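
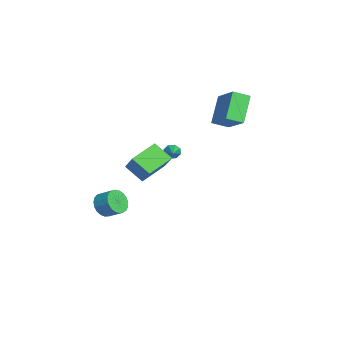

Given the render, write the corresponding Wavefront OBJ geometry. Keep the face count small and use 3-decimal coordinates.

v -1.331 1.65 2.067
v -2.519 2.193 3.502
v -1.395 2.621 1.647
v -2.582 3.164 3.082
v 0.222 2.216 3.138
v -0.965 2.759 4.573
v 0.159 3.187 2.718
v -1.029 3.73 4.153
v -0.76 -4.304 -3.658
v -0.173 -4.318 -4.231
v 0.367 -3.61 -3.694
v -0.22 -3.596 -3.122
v -0.38 -4.073 -4.347
v 0.161 -3.365 -3.81
v -0.652 -3.867 -4.344
v -0.111 -3.159 -3.807
v -0.943 -3.738 -4.222
v -0.402 -3.029 -3.686
v -1.202 -3.706 -4.003
v -0.662 -2.997 -3.467
v -1.385 -3.777 -3.724
v -0.845 -3.069 -3.188
v -1.46 -3.94 -3.434
v -0.919 -3.232 -2.898
v -1.414 -4.166 -3.183
v -0.873 -3.457 -2.646
v -1.255 -4.415 -3.014
v -0.714 -3.707 -2.477
v -1.01 -4.646 -2.956
v -0.47 -3.937 -2.419
v -0.722 -4.817 -3.02
v -0.182 -4.109 -2.483
v -0.441 -4.9 -3.194
v 0.099 -4.191 -2.657
v -0.215 -4.879 -3.448
v 0.326 -4.171 -2.912
v -0.083 -4.76 -3.739
v 0.457 -4.051 -3.202
v -0.069 -4.561 -4.016
v 0.472 -3.853 -3.479
v 3.179 -3.48 1.4
v 4.281 -3.219 2.544
v 2.282 -2.22 1.976
v 3.385 -1.959 3.12
v 3.815 -2.661 0.6
v 4.918 -2.4 1.744
v 2.919 -1.401 1.176
v 4.021 -1.14 2.32
v -1.992 -0.412 -0.387
v -1.801 -0.205 -0.8
v -0.668 -0.528 0.167
v -1.89 0.055 -0.533
v -2.039 0.041 -0.181
v -2.16 -0.238 0.051
v -2.183 -0.62 0.026
v -2.094 -0.879 -0.241
v -1.946 -0.865 -0.593
v -1.824 -0.586 -0.825
f 2 4 1
f 5 2 1
f 1 4 3
f 3 5 1
f 2 8 4
f 6 2 5
f 6 8 2
f 4 8 3
f 7 5 3
f 3 8 7
f 7 6 5
f 8 6 7
f 10 9 13
f 10 13 11
f 11 13 14
f 11 14 12
f 13 9 15
f 13 15 14
f 14 15 16
f 14 16 12
f 15 9 17
f 15 17 16
f 16 17 18
f 16 18 12
f 17 9 19
f 17 19 18
f 18 19 20
f 18 20 12
f 19 9 21
f 19 21 20
f 20 21 22
f 20 22 12
f 21 9 23
f 21 23 22
f 22 23 24
f 22 24 12
f 23 9 25
f 23 25 24
f 24 25 26
f 24 26 12
f 25 9 27
f 25 27 26
f 26 27 28
f 26 28 12
f 27 9 29
f 27 29 28
f 28 29 30
f 28 30 12
f 29 9 31
f 29 31 30
f 30 31 32
f 30 32 12
f 31 9 33
f 31 33 32
f 32 33 34
f 32 34 12
f 33 9 35
f 33 35 34
f 34 35 36
f 34 36 12
f 35 9 37
f 35 37 36
f 36 37 38
f 36 38 12
f 37 9 39
f 37 39 38
f 38 39 40
f 38 40 12
f 39 9 10
f 39 10 40
f 40 10 11
f 40 11 12
f 42 44 41
f 45 42 41
f 41 44 43
f 43 45 41
f 42 48 44
f 46 42 45
f 46 48 42
f 44 48 43
f 47 45 43
f 43 48 47
f 47 46 45
f 48 46 47
f 50 49 52
f 50 52 51
f 52 49 53
f 52 53 51
f 53 49 54
f 53 54 51
f 54 49 55
f 54 55 51
f 55 49 56
f 55 56 51
f 56 49 57
f 56 57 51
f 57 49 58
f 57 58 51
f 58 49 50
f 58 50 51



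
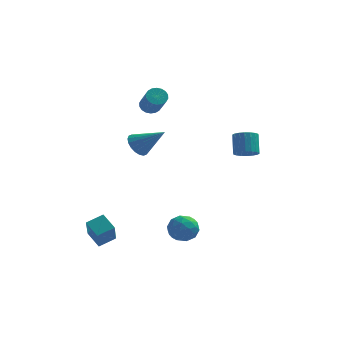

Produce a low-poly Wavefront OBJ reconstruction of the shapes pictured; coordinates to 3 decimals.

v -2.017 1.299 1.069
v -1.523 1.202 0.421
v -0.503 0.981 2.271
v -1.501 1.561 0.488
v -1.581 1.867 0.669
v -1.747 2.061 0.93
v -1.967 2.104 1.218
v -2.197 1.987 1.477
v -2.391 1.735 1.654
v -2.511 1.396 1.716
v -2.534 1.037 1.649
v -2.454 0.731 1.468
v -2.287 0.537 1.207
v -2.067 0.494 0.919
v -1.838 0.611 0.661
v -1.643 0.863 0.483
v 1.04 -2.772 -2.924
v 1.487 -3.066 -2.196
v 0.433 -4.094 -3.084
v 0.88 -4.388 -2.356
v 0.214 -3.784 -2.264
v 0.589 -2.967 -2.165
v 1.331 -4.193 -3.115
v 1.706 -3.376 -3.016
v 1.667 -3.944 -2.314
v 0.977 -3.691 -1.787
v 0.943 -3.469 -3.493
v 0.253 -3.216 -2.966
v 1.317 -2.803 -2.546
v 0.603 -4.357 -2.734
v 0.212 -4.002 -2.68
v 0.475 -4.174 -2.252
v 0.789 -2.745 -2.528
v 1.052 -2.917 -2.099
v 0.303 -3.339 -2.139
v 0.868 -4.243 -3.181
v 1.131 -4.415 -2.752
v 1.445 -2.986 -3.028
v 1.708 -3.158 -2.6
v 1.617 -3.821 -3.141
v 1.686 -3.492 -2.187
v 1.329 -4.269 -2.281
v 1.594 -4.155 -2.728
v 1.814 -3.675 -2.669
v 1.28 -3.343 -1.878
v 0.923 -4.12 -1.972
v 0.531 -3.765 -1.918
v 0.752 -3.285 -1.859
v 1.386 -3.86 -1.947
v 0.997 -3.04 -3.308
v 0.64 -3.817 -3.402
v 1.168 -3.875 -3.421
v 1.389 -3.395 -3.362
v 0.591 -2.891 -2.999
v 0.234 -3.668 -3.093
v 0.106 -3.485 -2.611
v 0.326 -3.005 -2.552
v 0.534 -3.3 -3.333
v -1.63 3.867 3.017
v -1.119 3.737 2.672
v -0.6 2.564 3.877
v -1.11 2.693 4.223
v -1.031 3.946 2.837
v -0.512 2.773 4.042
v -1.062 4.139 3.038
v -0.543 2.966 4.243
v -1.205 4.278 3.235
v -0.686 3.105 4.44
v -1.432 4.335 3.389
v -0.913 3.162 4.594
v -1.699 4.3 3.469
v -1.179 3.127 4.674
v -1.951 4.179 3.46
v -1.432 3.006 4.665
v -2.14 3.996 3.363
v -1.621 2.823 4.568
v -2.228 3.787 3.198
v -1.709 2.614 4.403
v -2.197 3.594 2.997
v -1.678 2.421 4.202
v -2.054 3.455 2.8
v -1.535 2.282 4.005
v -1.827 3.398 2.646
v -1.308 2.225 3.851
v -1.561 3.433 2.566
v -1.041 2.26 3.771
v -1.308 3.554 2.575
v -0.789 2.381 3.78
v 3.944 0.315 1.172
v 4.636 0.466 1.126
v 4.528 1.276 2.162
v 3.836 1.125 2.208
v 4.504 0.685 0.94
v 4.396 1.495 1.977
v 4.261 0.831 0.801
v 4.153 1.641 1.838
v 3.955 0.875 0.735
v 3.847 1.685 1.772
v 3.647 0.808 0.756
v 3.539 1.618 1.792
v 3.397 0.643 0.859
v 3.29 1.453 1.895
v 3.257 0.413 1.024
v 3.149 1.223 2.06
v 3.252 0.164 1.218
v 3.144 0.974 2.254
v 3.384 -0.055 1.403
v 3.276 0.755 2.44
v 3.627 -0.201 1.542
v 3.519 0.609 2.579
v 3.933 -0.245 1.608
v 3.825 0.565 2.645
v 4.241 -0.178 1.588
v 4.133 0.632 2.624
v 4.49 -0.013 1.485
v 4.383 0.797 2.521
v 4.631 0.217 1.32
v 4.523 1.027 2.356
v -3.502 -3.492 -4.3
v -3.409 -4.584 -2.897
v -4.188 -2.816 -3.728
v -4.094 -3.908 -2.325
v -2.666 -2.952 -3.935
v -2.572 -4.044 -2.532
v -3.351 -2.276 -3.363
v -3.258 -3.368 -1.96
f 2 1 4
f 2 4 3
f 4 1 5
f 4 5 3
f 5 1 6
f 5 6 3
f 6 1 7
f 6 7 3
f 7 1 8
f 7 8 3
f 8 1 9
f 8 9 3
f 9 1 10
f 9 10 3
f 10 1 11
f 10 11 3
f 11 1 12
f 11 12 3
f 12 1 13
f 12 13 3
f 13 1 14
f 13 14 3
f 14 1 15
f 14 15 3
f 15 1 16
f 15 16 3
f 16 1 2
f 16 2 3
f 17 54 33
f 54 28 57
f 33 57 22
f 54 57 33
f 17 33 29
f 33 22 34
f 29 34 18
f 33 34 29
f 17 29 38
f 29 18 39
f 38 39 24
f 29 39 38
f 17 38 50
f 38 24 53
f 50 53 27
f 38 53 50
f 17 50 54
f 50 27 58
f 54 58 28
f 50 58 54
f 18 34 45
f 34 22 48
f 45 48 26
f 34 48 45
f 22 57 35
f 57 28 56
f 35 56 21
f 57 56 35
f 28 58 55
f 58 27 51
f 55 51 19
f 58 51 55
f 27 53 52
f 53 24 40
f 52 40 23
f 53 40 52
f 24 39 44
f 39 18 41
f 44 41 25
f 39 41 44
f 20 46 32
f 46 26 47
f 32 47 21
f 46 47 32
f 20 32 30
f 32 21 31
f 30 31 19
f 32 31 30
f 20 30 37
f 30 19 36
f 37 36 23
f 30 36 37
f 20 37 42
f 37 23 43
f 42 43 25
f 37 43 42
f 20 42 46
f 42 25 49
f 46 49 26
f 42 49 46
f 21 47 35
f 47 26 48
f 35 48 22
f 47 48 35
f 19 31 55
f 31 21 56
f 55 56 28
f 31 56 55
f 23 36 52
f 36 19 51
f 52 51 27
f 36 51 52
f 25 43 44
f 43 23 40
f 44 40 24
f 43 40 44
f 26 49 45
f 49 25 41
f 45 41 18
f 49 41 45
f 60 59 63
f 60 63 61
f 61 63 64
f 61 64 62
f 63 59 65
f 63 65 64
f 64 65 66
f 64 66 62
f 65 59 67
f 65 67 66
f 66 67 68
f 66 68 62
f 67 59 69
f 67 69 68
f 68 69 70
f 68 70 62
f 69 59 71
f 69 71 70
f 70 71 72
f 70 72 62
f 71 59 73
f 71 73 72
f 72 73 74
f 72 74 62
f 73 59 75
f 73 75 74
f 74 75 76
f 74 76 62
f 75 59 77
f 75 77 76
f 76 77 78
f 76 78 62
f 77 59 79
f 77 79 78
f 78 79 80
f 78 80 62
f 79 59 81
f 79 81 80
f 80 81 82
f 80 82 62
f 81 59 83
f 81 83 82
f 82 83 84
f 82 84 62
f 83 59 85
f 83 85 84
f 84 85 86
f 84 86 62
f 85 59 87
f 85 87 86
f 86 87 88
f 86 88 62
f 87 59 60
f 87 60 88
f 88 60 61
f 88 61 62
f 90 89 93
f 90 93 91
f 91 93 94
f 91 94 92
f 93 89 95
f 93 95 94
f 94 95 96
f 94 96 92
f 95 89 97
f 95 97 96
f 96 97 98
f 96 98 92
f 97 89 99
f 97 99 98
f 98 99 100
f 98 100 92
f 99 89 101
f 99 101 100
f 100 101 102
f 100 102 92
f 101 89 103
f 101 103 102
f 102 103 104
f 102 104 92
f 103 89 105
f 103 105 104
f 104 105 106
f 104 106 92
f 105 89 107
f 105 107 106
f 106 107 108
f 106 108 92
f 107 89 109
f 107 109 108
f 108 109 110
f 108 110 92
f 109 89 111
f 109 111 110
f 110 111 112
f 110 112 92
f 111 89 113
f 111 113 112
f 112 113 114
f 112 114 92
f 113 89 115
f 113 115 114
f 114 115 116
f 114 116 92
f 115 89 117
f 115 117 116
f 116 117 118
f 116 118 92
f 117 89 90
f 117 90 118
f 118 90 91
f 118 91 92
f 120 122 119
f 123 120 119
f 119 122 121
f 121 123 119
f 120 126 122
f 124 120 123
f 124 126 120
f 122 126 121
f 125 123 121
f 121 126 125
f 125 124 123
f 126 124 125



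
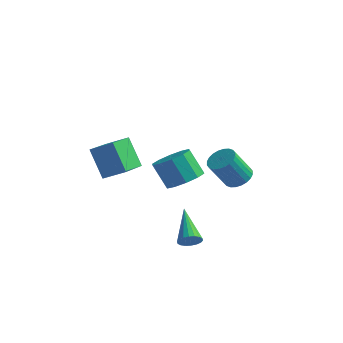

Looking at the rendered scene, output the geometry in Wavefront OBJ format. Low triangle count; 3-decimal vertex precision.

v -0.281 1.251 -1.57
v 0.588 1.613 -1.021
v -0.329 1.811 0.299
v -1.199 1.449 -0.25
v 0.287 2.143 -1.309
v -0.63 2.341 0.012
v -0.23 2.332 -1.697
v -1.147 2.53 -0.376
v -0.767 2.108 -2.036
v -1.684 2.307 -0.715
v -1.119 1.557 -2.198
v -2.036 1.755 -0.877
v -1.151 0.889 -2.119
v -2.068 1.087 -0.799
v -0.85 0.359 -1.832
v -1.767 0.557 -0.511
v -0.333 0.17 -1.444
v -1.25 0.368 -0.123
v 0.204 0.393 -1.105
v -0.713 0.592 0.216
v 0.556 0.945 -0.943
v -0.361 1.143 0.378
v 2.571 -3.927 -1.928
v 2.872 -4.064 -1.404
v 1.489 -2.413 -0.912
v 3.033 -3.871 -1.519
v 3.103 -3.69 -1.715
v 3.067 -3.556 -1.953
v 2.933 -3.495 -2.186
v 2.727 -3.52 -2.369
v 2.49 -3.625 -2.464
v 2.27 -3.79 -2.452
v 2.109 -3.983 -2.337
v 2.039 -4.164 -2.141
v 2.075 -4.298 -1.903
v 2.209 -4.359 -1.67
v 2.415 -4.334 -1.487
v 2.651 -4.229 -1.393
v -2.828 -2.238 2.325
v -2.604 -4.217 3.107
v -1.763 -1.89 2.901
v -1.539 -3.869 3.683
v -1.881 -2.711 0.857
v -1.657 -4.69 1.639
v -0.816 -2.363 1.433
v -0.592 -4.342 2.215
v 1.96 2.731 -1.531
v 2.331 3.328 -1.108
v 1.672 2.645 0.434
v 1.3 2.049 0.011
v 2.047 3.462 -1.169
v 1.388 2.779 0.372
v 1.75 3.486 -1.286
v 1.091 2.803 0.255
v 1.485 3.394 -1.44
v 0.826 2.711 0.101
v 1.292 3.202 -1.608
v 0.633 2.519 -0.067
v 1.201 2.938 -1.764
v 0.542 2.255 -0.223
v 1.225 2.642 -1.884
v 0.566 1.959 -0.343
v 1.361 2.36 -1.951
v 0.702 1.678 -0.41
v 1.588 2.135 -1.954
v 0.929 1.452 -0.412
v 1.872 2.001 -1.892
v 1.213 1.318 -0.351
v 2.169 1.977 -1.775
v 1.51 1.294 -0.234
v 2.434 2.069 -1.621
v 1.775 1.386 -0.08
v 2.627 2.261 -1.453
v 1.968 1.578 0.088
v 2.718 2.525 -1.297
v 2.059 1.842 0.244
v 2.694 2.821 -1.177
v 2.035 2.138 0.364
v 2.558 3.102 -1.11
v 1.899 2.42 0.431
f 2 1 5
f 2 5 3
f 3 5 6
f 3 6 4
f 5 1 7
f 5 7 6
f 6 7 8
f 6 8 4
f 7 1 9
f 7 9 8
f 8 9 10
f 8 10 4
f 9 1 11
f 9 11 10
f 10 11 12
f 10 12 4
f 11 1 13
f 11 13 12
f 12 13 14
f 12 14 4
f 13 1 15
f 13 15 14
f 14 15 16
f 14 16 4
f 15 1 17
f 15 17 16
f 16 17 18
f 16 18 4
f 17 1 19
f 17 19 18
f 18 19 20
f 18 20 4
f 19 1 21
f 19 21 20
f 20 21 22
f 20 22 4
f 21 1 2
f 21 2 22
f 22 2 3
f 22 3 4
f 24 23 26
f 24 26 25
f 26 23 27
f 26 27 25
f 27 23 28
f 27 28 25
f 28 23 29
f 28 29 25
f 29 23 30
f 29 30 25
f 30 23 31
f 30 31 25
f 31 23 32
f 31 32 25
f 32 23 33
f 32 33 25
f 33 23 34
f 33 34 25
f 34 23 35
f 34 35 25
f 35 23 36
f 35 36 25
f 36 23 37
f 36 37 25
f 37 23 38
f 37 38 25
f 38 23 24
f 38 24 25
f 40 42 39
f 43 40 39
f 39 42 41
f 41 43 39
f 40 46 42
f 44 40 43
f 44 46 40
f 42 46 41
f 45 43 41
f 41 46 45
f 45 44 43
f 46 44 45
f 48 47 51
f 48 51 49
f 49 51 52
f 49 52 50
f 51 47 53
f 51 53 52
f 52 53 54
f 52 54 50
f 53 47 55
f 53 55 54
f 54 55 56
f 54 56 50
f 55 47 57
f 55 57 56
f 56 57 58
f 56 58 50
f 57 47 59
f 57 59 58
f 58 59 60
f 58 60 50
f 59 47 61
f 59 61 60
f 60 61 62
f 60 62 50
f 61 47 63
f 61 63 62
f 62 63 64
f 62 64 50
f 63 47 65
f 63 65 64
f 64 65 66
f 64 66 50
f 65 47 67
f 65 67 66
f 66 67 68
f 66 68 50
f 67 47 69
f 67 69 68
f 68 69 70
f 68 70 50
f 69 47 71
f 69 71 70
f 70 71 72
f 70 72 50
f 71 47 73
f 71 73 72
f 72 73 74
f 72 74 50
f 73 47 75
f 73 75 74
f 74 75 76
f 74 76 50
f 75 47 77
f 75 77 76
f 76 77 78
f 76 78 50
f 77 47 79
f 77 79 78
f 78 79 80
f 78 80 50
f 79 47 48
f 79 48 80
f 80 48 49
f 80 49 50



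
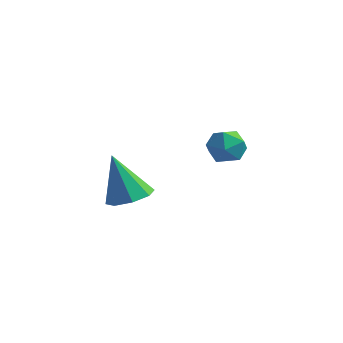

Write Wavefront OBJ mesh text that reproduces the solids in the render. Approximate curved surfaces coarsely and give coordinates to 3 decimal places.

v -3.494 -2.718 -1.479
v -2.988 -3.39 -1.223
v -4.266 -2.622 0.299
v -2.692 -2.793 -1.127
v -2.866 -2.152 -1.236
v -3.408 -1.842 -1.488
v -4.001 -2.045 -1.735
v -4.297 -2.642 -1.831
v -4.123 -3.284 -1.721
v -3.581 -3.593 -1.469
v 0.017 -3.299 2.915
v 0.338 -2.899 2.358
v 0.902 -4.141 2.822
v 1.223 -3.741 2.265
v 1.227 -3.474 2.974
v 0.68 -2.954 3.031
v 0.56 -4.086 2.149
v 0.013 -3.566 2.206
v 0.674 -3.386 1.885
v 1.087 -3.008 2.395
v 0.153 -4.032 2.785
v 0.566 -3.654 3.295
f 2 1 4
f 2 4 3
f 4 1 5
f 4 5 3
f 5 1 6
f 5 6 3
f 6 1 7
f 6 7 3
f 7 1 8
f 7 8 3
f 8 1 9
f 8 9 3
f 9 1 10
f 9 10 3
f 10 1 2
f 10 2 3
f 11 22 16
f 11 16 12
f 11 12 18
f 11 18 21
f 11 21 22
f 12 16 20
f 16 22 15
f 22 21 13
f 21 18 17
f 18 12 19
f 14 20 15
f 14 15 13
f 14 13 17
f 14 17 19
f 14 19 20
f 15 20 16
f 13 15 22
f 17 13 21
f 19 17 18
f 20 19 12



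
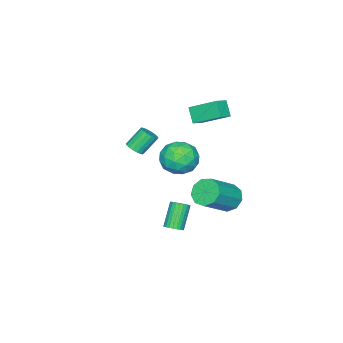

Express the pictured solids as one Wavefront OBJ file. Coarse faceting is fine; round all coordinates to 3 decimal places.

v 2.431 0.699 -3.736
v 2.876 0.737 -3.415
v 1.933 0.498 -2.082
v 1.489 0.461 -2.404
v 2.813 0.941 -3.423
v 1.87 0.703 -2.09
v 2.692 1.109 -3.479
v 1.749 0.871 -2.146
v 2.531 1.215 -3.574
v 1.588 0.977 -2.241
v 2.355 1.242 -3.694
v 1.412 1.004 -2.361
v 2.19 1.186 -3.82
v 1.248 0.948 -2.487
v 2.063 1.057 -3.933
v 1.12 0.818 -2.601
v 1.991 0.872 -4.017
v 1.048 0.634 -2.684
v 1.987 0.662 -4.058
v 1.044 0.423 -2.725
v 2.05 0.457 -4.05
v 1.107 0.219 -2.717
v 2.171 0.289 -3.994
v 1.228 0.051 -2.661
v 2.332 0.183 -3.899
v 1.389 -0.055 -2.566
v 2.508 0.156 -3.779
v 1.565 -0.082 -2.446
v 2.672 0.212 -3.653
v 1.73 -0.026 -2.32
v 2.8 0.342 -3.539
v 1.857 0.103 -2.207
v 2.872 0.526 -3.456
v 1.929 0.288 -2.123
v 1.602 3.604 -0.562
v 2.143 3.91 -1.199
v 3.818 3.623 0.084
v 3.278 3.316 0.722
v 1.953 4.37 -0.848
v 3.628 4.083 0.435
v 1.599 4.471 -0.363
v 3.275 4.184 0.92
v 1.246 4.166 0.029
v 2.922 3.879 1.312
v 1.061 3.598 0.145
v 2.736 3.311 1.428
v 1.128 3.033 -0.07
v 2.804 2.745 1.213
v 1.417 2.734 -0.515
v 3.093 2.447 0.768
v 1.793 2.843 -0.982
v 3.469 2.555 0.302
v 2.08 3.307 -1.252
v 3.755 3.02 0.031
v -1.582 -0.577 3.232
v -1.867 1.033 4.18
v -1.191 -0.016 2.396
v -1.477 1.594 3.344
v -0.763 -0.634 3.576
v -1.049 0.976 4.524
v -0.373 -0.073 2.74
v -0.658 1.537 3.688
v -0.202 -3.846 -0.645
v 0.183 -4.097 -0.259
v -0.573 -3.646 0.79
v -0.958 -3.394 0.405
v 0.284 -3.851 -0.292
v -0.473 -3.4 0.757
v 0.288 -3.605 -0.395
v -0.469 -3.154 0.654
v 0.195 -3.406 -0.547
v -0.561 -2.955 0.502
v 0.024 -3.295 -0.719
v -0.733 -2.843 0.33
v -0.192 -3.292 -0.876
v -0.949 -2.841 0.174
v -0.41 -3.399 -0.987
v -1.167 -2.948 0.062
v -0.587 -3.594 -1.03
v -1.343 -3.143 0.019
v -0.687 -3.84 -0.997
v -1.444 -3.389 0.052
v -0.691 -4.086 -0.894
v -1.448 -3.635 0.155
v -0.599 -4.285 -0.742
v -1.355 -3.834 0.307
v -0.427 -4.397 -0.57
v -1.184 -3.945 0.479
v -0.211 -4.399 -0.414
v -0.968 -3.948 0.636
v 0.007 -4.292 -0.302
v -0.75 -3.841 0.747
v 3.487 2.753 3.158
v 4.076 1.904 3.576
v 2.724 1.636 1.964
v 3.313 0.787 2.382
v 2.501 1.252 2.987
v 2.972 1.942 3.724
v 3.828 1.598 1.816
v 4.299 2.288 2.553
v 4.287 1.19 2.746
v 3.467 0.976 3.47
v 3.333 2.564 2.07
v 2.513 2.35 2.794
v 3.848 2.426 3.472
v 2.952 1.114 2.068
v 2.474 1.387 2.424
v 2.821 0.888 2.669
v 3.199 2.449 3.559
v 3.546 1.95 3.804
v 2.62 1.567 3.458
v 3.254 1.59 1.736
v 3.601 1.091 1.981
v 3.979 2.652 2.871
v 4.326 2.153 3.116
v 4.18 1.973 2.082
v 4.319 1.508 3.229
v 3.87 0.852 2.528
v 4.173 1.328 2.195
v 4.45 1.733 2.629
v 3.836 1.382 3.655
v 3.388 0.726 2.953
v 2.911 0.999 3.309
v 3.188 1.405 3.742
v 3.96 0.963 3.167
v 3.412 2.814 2.587
v 2.964 2.158 1.885
v 3.612 2.135 1.798
v 3.889 2.541 2.231
v 2.93 2.688 3.012
v 2.481 2.032 2.311
v 2.35 1.807 2.911
v 2.627 2.212 3.345
v 2.84 2.577 2.373
f 2 1 5
f 2 5 3
f 3 5 6
f 3 6 4
f 5 1 7
f 5 7 6
f 6 7 8
f 6 8 4
f 7 1 9
f 7 9 8
f 8 9 10
f 8 10 4
f 9 1 11
f 9 11 10
f 10 11 12
f 10 12 4
f 11 1 13
f 11 13 12
f 12 13 14
f 12 14 4
f 13 1 15
f 13 15 14
f 14 15 16
f 14 16 4
f 15 1 17
f 15 17 16
f 16 17 18
f 16 18 4
f 17 1 19
f 17 19 18
f 18 19 20
f 18 20 4
f 19 1 21
f 19 21 20
f 20 21 22
f 20 22 4
f 21 1 23
f 21 23 22
f 22 23 24
f 22 24 4
f 23 1 25
f 23 25 24
f 24 25 26
f 24 26 4
f 25 1 27
f 25 27 26
f 26 27 28
f 26 28 4
f 27 1 29
f 27 29 28
f 28 29 30
f 28 30 4
f 29 1 31
f 29 31 30
f 30 31 32
f 30 32 4
f 31 1 33
f 31 33 32
f 32 33 34
f 32 34 4
f 33 1 2
f 33 2 34
f 34 2 3
f 34 3 4
f 36 35 39
f 36 39 37
f 37 39 40
f 37 40 38
f 39 35 41
f 39 41 40
f 40 41 42
f 40 42 38
f 41 35 43
f 41 43 42
f 42 43 44
f 42 44 38
f 43 35 45
f 43 45 44
f 44 45 46
f 44 46 38
f 45 35 47
f 45 47 46
f 46 47 48
f 46 48 38
f 47 35 49
f 47 49 48
f 48 49 50
f 48 50 38
f 49 35 51
f 49 51 50
f 50 51 52
f 50 52 38
f 51 35 53
f 51 53 52
f 52 53 54
f 52 54 38
f 53 35 36
f 53 36 54
f 54 36 37
f 54 37 38
f 56 58 55
f 59 56 55
f 55 58 57
f 57 59 55
f 56 62 58
f 60 56 59
f 60 62 56
f 58 62 57
f 61 59 57
f 57 62 61
f 61 60 59
f 62 60 61
f 64 63 67
f 64 67 65
f 65 67 68
f 65 68 66
f 67 63 69
f 67 69 68
f 68 69 70
f 68 70 66
f 69 63 71
f 69 71 70
f 70 71 72
f 70 72 66
f 71 63 73
f 71 73 72
f 72 73 74
f 72 74 66
f 73 63 75
f 73 75 74
f 74 75 76
f 74 76 66
f 75 63 77
f 75 77 76
f 76 77 78
f 76 78 66
f 77 63 79
f 77 79 78
f 78 79 80
f 78 80 66
f 79 63 81
f 79 81 80
f 80 81 82
f 80 82 66
f 81 63 83
f 81 83 82
f 82 83 84
f 82 84 66
f 83 63 85
f 83 85 84
f 84 85 86
f 84 86 66
f 85 63 87
f 85 87 86
f 86 87 88
f 86 88 66
f 87 63 89
f 87 89 88
f 88 89 90
f 88 90 66
f 89 63 91
f 89 91 90
f 90 91 92
f 90 92 66
f 91 63 64
f 91 64 92
f 92 64 65
f 92 65 66
f 93 130 109
f 130 104 133
f 109 133 98
f 130 133 109
f 93 109 105
f 109 98 110
f 105 110 94
f 109 110 105
f 93 105 114
f 105 94 115
f 114 115 100
f 105 115 114
f 93 114 126
f 114 100 129
f 126 129 103
f 114 129 126
f 93 126 130
f 126 103 134
f 130 134 104
f 126 134 130
f 94 110 121
f 110 98 124
f 121 124 102
f 110 124 121
f 98 133 111
f 133 104 132
f 111 132 97
f 133 132 111
f 104 134 131
f 134 103 127
f 131 127 95
f 134 127 131
f 103 129 128
f 129 100 116
f 128 116 99
f 129 116 128
f 100 115 120
f 115 94 117
f 120 117 101
f 115 117 120
f 96 122 108
f 122 102 123
f 108 123 97
f 122 123 108
f 96 108 106
f 108 97 107
f 106 107 95
f 108 107 106
f 96 106 113
f 106 95 112
f 113 112 99
f 106 112 113
f 96 113 118
f 113 99 119
f 118 119 101
f 113 119 118
f 96 118 122
f 118 101 125
f 122 125 102
f 118 125 122
f 97 123 111
f 123 102 124
f 111 124 98
f 123 124 111
f 95 107 131
f 107 97 132
f 131 132 104
f 107 132 131
f 99 112 128
f 112 95 127
f 128 127 103
f 112 127 128
f 101 119 120
f 119 99 116
f 120 116 100
f 119 116 120
f 102 125 121
f 125 101 117
f 121 117 94
f 125 117 121



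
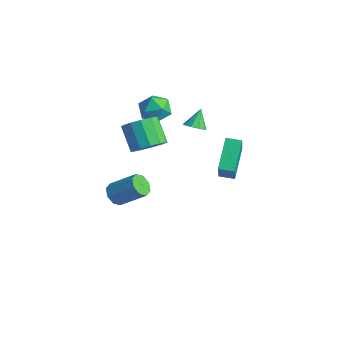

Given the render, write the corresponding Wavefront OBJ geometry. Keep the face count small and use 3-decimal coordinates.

v -3.194 -1.073 -3.233
v -2.682 -1.557 -3.379
v -1.554 -0.692 -2.292
v -2.066 -0.207 -2.147
v -2.674 -1.131 -3.728
v -1.545 -0.265 -2.641
v -2.971 -0.67 -3.787
v -1.842 0.196 -2.7
v -3.398 -0.445 -3.521
v -2.269 0.42 -2.435
v -3.706 -0.588 -3.088
v -2.578 0.277 -2.001
v -3.715 -1.015 -2.739
v -2.586 -0.149 -1.652
v -3.418 -1.476 -2.68
v -2.289 -0.61 -1.593
v -2.991 -1.7 -2.945
v -1.862 -0.835 -1.859
v -0.429 -0.87 2.173
v 0.143 -0.226 2.598
v -0.959 -0.007 3.751
v -1.531 -0.65 3.327
v -0.166 0.05 2.25
v -1.268 0.27 3.403
v -0.558 0.035 1.878
v -1.66 0.254 3.031
v -0.909 -0.268 1.6
v -2.011 -0.049 2.753
v -1.108 -0.762 1.504
v -2.21 -0.543 2.657
v -1.092 -1.29 1.62
v -2.194 -1.07 2.773
v -0.864 -1.684 1.912
v -1.966 -1.465 3.065
v -0.499 -1.82 2.287
v -1.601 -1.601 3.44
v -0.111 -1.654 2.626
v -1.213 -1.435 3.779
v 0.175 -1.239 2.821
v -0.927 -1.02 3.974
v 0.27 -0.707 2.811
v -0.832 -0.488 3.964
v -3.212 2.359 2.709
v -2.745 2.234 1.883
v -4.095 1.126 2.397
v -3.628 1.001 1.571
v -3.181 0.842 2.402
v -2.636 1.604 2.595
v -4.204 1.756 1.685
v -3.659 2.518 1.878
v -3.358 1.861 1.25
v -2.726 1.296 1.694
v -4.114 2.064 2.586
v -3.482 1.499 3.03
v 1.791 2.202 2.201
v 2.651 1.473 3.667
v 2.386 2.746 2.122
v 3.246 2.016 3.589
v 2.734 1.004 1.051
v 3.594 0.274 2.518
v 3.329 1.547 0.973
v 4.189 0.818 2.439
v 0.636 1.122 3.4
v 0.888 0.709 3.772
v 0.324 1.758 4.32
v 1.17 0.998 3.667
v 1.202 1.346 3.438
v 0.969 1.588 3.191
v 0.58 1.613 3.042
v 0.217 1.408 3.061
v 0.05 1.069 3.239
v 0.157 0.755 3.492
v 0.488 0.613 3.702
f 2 1 5
f 2 5 3
f 3 5 6
f 3 6 4
f 5 1 7
f 5 7 6
f 6 7 8
f 6 8 4
f 7 1 9
f 7 9 8
f 8 9 10
f 8 10 4
f 9 1 11
f 9 11 10
f 10 11 12
f 10 12 4
f 11 1 13
f 11 13 12
f 12 13 14
f 12 14 4
f 13 1 15
f 13 15 14
f 14 15 16
f 14 16 4
f 15 1 17
f 15 17 16
f 16 17 18
f 16 18 4
f 17 1 2
f 17 2 18
f 18 2 3
f 18 3 4
f 20 19 23
f 20 23 21
f 21 23 24
f 21 24 22
f 23 19 25
f 23 25 24
f 24 25 26
f 24 26 22
f 25 19 27
f 25 27 26
f 26 27 28
f 26 28 22
f 27 19 29
f 27 29 28
f 28 29 30
f 28 30 22
f 29 19 31
f 29 31 30
f 30 31 32
f 30 32 22
f 31 19 33
f 31 33 32
f 32 33 34
f 32 34 22
f 33 19 35
f 33 35 34
f 34 35 36
f 34 36 22
f 35 19 37
f 35 37 36
f 36 37 38
f 36 38 22
f 37 19 39
f 37 39 38
f 38 39 40
f 38 40 22
f 39 19 41
f 39 41 40
f 40 41 42
f 40 42 22
f 41 19 20
f 41 20 42
f 42 20 21
f 42 21 22
f 43 54 48
f 43 48 44
f 43 44 50
f 43 50 53
f 43 53 54
f 44 48 52
f 48 54 47
f 54 53 45
f 53 50 49
f 50 44 51
f 46 52 47
f 46 47 45
f 46 45 49
f 46 49 51
f 46 51 52
f 47 52 48
f 45 47 54
f 49 45 53
f 51 49 50
f 52 51 44
f 56 58 55
f 59 56 55
f 55 58 57
f 57 59 55
f 56 62 58
f 60 56 59
f 60 62 56
f 58 62 57
f 61 59 57
f 57 62 61
f 61 60 59
f 62 60 61
f 64 63 66
f 64 66 65
f 66 63 67
f 66 67 65
f 67 63 68
f 67 68 65
f 68 63 69
f 68 69 65
f 69 63 70
f 69 70 65
f 70 63 71
f 70 71 65
f 71 63 72
f 71 72 65
f 72 63 73
f 72 73 65
f 73 63 64
f 73 64 65



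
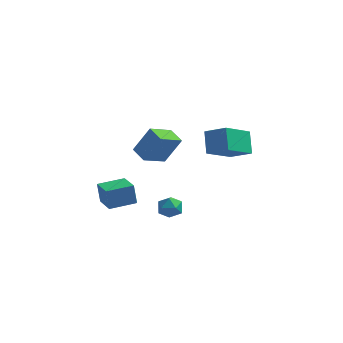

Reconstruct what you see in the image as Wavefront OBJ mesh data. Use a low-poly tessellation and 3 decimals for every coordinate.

v -3.743 2.115 -3.274
v -2.865 2.434 -1.677
v -4.522 2.854 -2.993
v -3.644 3.173 -1.396
v -2.856 3.327 -4.004
v -1.978 3.646 -2.407
v -3.635 4.066 -3.723
v -2.757 4.385 -2.126
v -4.027 -4.011 -3.146
v -4.232 -3.822 -1.979
v -4.83 -2.814 -3.481
v -5.035 -2.624 -2.314
v -2.785 -3.156 -3.066
v -2.99 -2.966 -1.899
v -3.588 -1.958 -3.401
v -3.793 -1.769 -2.234
v -1.579 -2.127 -3.842
v -0.84 -2.04 -3.785
v -1.5 -3.18 -3.255
v -0.761 -3.093 -3.198
v -1.22 -2.648 -2.813
v -1.269 -1.997 -3.176
v -1.071 -3.223 -3.864
v -1.12 -2.572 -4.227
v -0.526 -2.717 -3.799
v -0.618 -2.361 -3.149
v -1.722 -2.859 -3.891
v -1.814 -2.503 -3.241
v -0.324 2.296 -2.357
v 0.922 1.964 -1.694
v -0.646 3.272 -1.265
v 0.6 2.94 -0.601
v 0.68 3.86 -3.459
v 1.926 3.528 -2.795
v 0.358 4.836 -2.366
v 1.604 4.504 -1.703
f 2 4 1
f 5 2 1
f 1 4 3
f 3 5 1
f 2 8 4
f 6 2 5
f 6 8 2
f 4 8 3
f 7 5 3
f 3 8 7
f 7 6 5
f 8 6 7
f 10 12 9
f 13 10 9
f 9 12 11
f 11 13 9
f 10 16 12
f 14 10 13
f 14 16 10
f 12 16 11
f 15 13 11
f 11 16 15
f 15 14 13
f 16 14 15
f 17 28 22
f 17 22 18
f 17 18 24
f 17 24 27
f 17 27 28
f 18 22 26
f 22 28 21
f 28 27 19
f 27 24 23
f 24 18 25
f 20 26 21
f 20 21 19
f 20 19 23
f 20 23 25
f 20 25 26
f 21 26 22
f 19 21 28
f 23 19 27
f 25 23 24
f 26 25 18
f 30 32 29
f 33 30 29
f 29 32 31
f 31 33 29
f 30 36 32
f 34 30 33
f 34 36 30
f 32 36 31
f 35 33 31
f 31 36 35
f 35 34 33
f 36 34 35



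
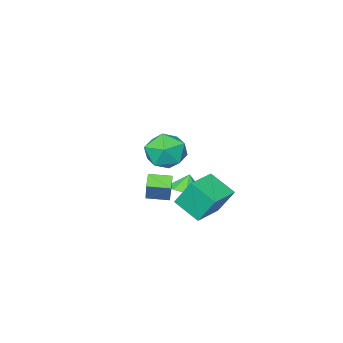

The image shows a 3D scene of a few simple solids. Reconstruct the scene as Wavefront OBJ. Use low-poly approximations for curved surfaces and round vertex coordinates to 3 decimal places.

v 3.632 4.517 3.515
v 4.599 3.793 3.349
v 2.661 3.027 4.371
v 3.628 2.303 4.205
v 3.685 3.223 5.003
v 4.285 4.144 4.475
v 2.975 2.676 3.245
v 3.575 3.597 2.717
v 4.193 2.655 3.183
v 4.632 2.993 4.269
v 2.628 3.827 3.451
v 3.067 4.165 4.537
v 0.439 -0.547 -2.654
v -0.056 -1.059 -2.137
v 1.094 0.422 -1.069
v 0.6 -0.09 -0.551
v 1.4 -1.37 -2.549
v 0.906 -1.882 -2.031
v 2.056 -0.401 -0.963
v 1.561 -0.913 -0.446
v -1.527 -1.803 -3.053
v -0.785 -2.385 -2.822
v -1.853 -1.837 -2.087
v -0.619 -1.666 -2.741
v -0.984 -1.028 -2.843
v -1.667 -0.844 -3.067
v -2.268 -1.222 -3.283
v -2.435 -1.941 -3.365
v -2.07 -2.579 -3.263
v -1.386 -2.763 -3.038
v -1.256 -0.638 -2.667
v -1.711 0.184 -1.05
v -1.682 0.843 -3.539
v -2.137 1.664 -1.922
v 0.557 -0.004 -2.478
v 0.102 0.817 -0.861
v 0.131 1.476 -3.35
v -0.324 2.298 -1.733
f 1 12 6
f 1 6 2
f 1 2 8
f 1 8 11
f 1 11 12
f 2 6 10
f 6 12 5
f 12 11 3
f 11 8 7
f 8 2 9
f 4 10 5
f 4 5 3
f 4 3 7
f 4 7 9
f 4 9 10
f 5 10 6
f 3 5 12
f 7 3 11
f 9 7 8
f 10 9 2
f 14 16 13
f 17 14 13
f 13 16 15
f 15 17 13
f 14 20 16
f 18 14 17
f 18 20 14
f 16 20 15
f 19 17 15
f 15 20 19
f 19 18 17
f 20 18 19
f 22 21 24
f 22 24 23
f 24 21 25
f 24 25 23
f 25 21 26
f 25 26 23
f 26 21 27
f 26 27 23
f 27 21 28
f 27 28 23
f 28 21 29
f 28 29 23
f 29 21 30
f 29 30 23
f 30 21 22
f 30 22 23
f 32 34 31
f 35 32 31
f 31 34 33
f 33 35 31
f 32 38 34
f 36 32 35
f 36 38 32
f 34 38 33
f 37 35 33
f 33 38 37
f 37 36 35
f 38 36 37



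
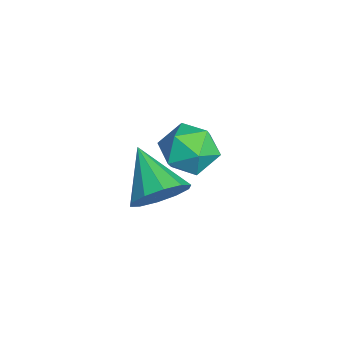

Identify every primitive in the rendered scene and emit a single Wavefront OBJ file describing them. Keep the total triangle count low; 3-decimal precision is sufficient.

v -2.194 1.284 -4.38
v -1.502 2.036 -4.875
v -0.958 1.024 -3.045
v -0.266 1.776 -3.54
v -1.233 2.126 -3.059
v -1.997 2.286 -3.884
v -0.463 0.774 -4.036
v -1.227 0.934 -4.861
v -0.432 1.721 -4.662
v -0.908 2.556 -4.059
v -1.552 0.504 -3.861
v -2.028 1.339 -3.258
v 2.529 0.354 -3.015
v 3.19 -0.175 -2.41
v 0.991 -0.274 -1.885
v 3.127 0.417 -2.167
v 2.836 0.984 -2.247
v 2.428 1.311 -2.621
v 2.059 1.272 -3.146
v 1.869 0.882 -3.62
v 1.931 0.291 -3.864
v 2.222 -0.277 -3.783
v 2.63 -0.603 -3.409
v 3 -0.564 -2.885
f 1 12 6
f 1 6 2
f 1 2 8
f 1 8 11
f 1 11 12
f 2 6 10
f 6 12 5
f 12 11 3
f 11 8 7
f 8 2 9
f 4 10 5
f 4 5 3
f 4 3 7
f 4 7 9
f 4 9 10
f 5 10 6
f 3 5 12
f 7 3 11
f 9 7 8
f 10 9 2
f 14 13 16
f 14 16 15
f 16 13 17
f 16 17 15
f 17 13 18
f 17 18 15
f 18 13 19
f 18 19 15
f 19 13 20
f 19 20 15
f 20 13 21
f 20 21 15
f 21 13 22
f 21 22 15
f 22 13 23
f 22 23 15
f 23 13 24
f 23 24 15
f 24 13 14
f 24 14 15



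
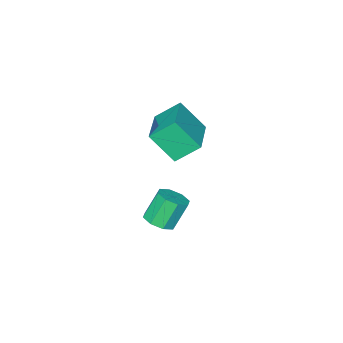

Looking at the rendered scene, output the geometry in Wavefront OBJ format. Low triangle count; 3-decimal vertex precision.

v -0.429 -2.163 2.311
v 0.039 -3.138 3.571
v 1.182 -0.903 2.687
v 1.651 -1.877 3.947
v 0.329 -2.883 1.473
v 0.798 -3.857 2.733
v 1.941 -1.622 1.849
v 2.409 -2.597 3.109
v 1.944 -2.52 -2.506
v 2.463 -2.921 -2.163
v 1.775 -2.741 -0.911
v 1.256 -2.34 -1.254
v 2.588 -2.369 -2.174
v 1.9 -2.188 -0.922
v 2.336 -1.905 -2.38
v 1.648 -1.725 -1.128
v 1.854 -1.802 -2.659
v 1.166 -1.621 -1.407
v 1.425 -2.119 -2.849
v 0.737 -1.939 -1.597
v 1.3 -2.672 -2.838
v 0.612 -2.491 -1.586
v 1.552 -3.135 -2.632
v 0.864 -2.955 -1.38
v 2.034 -3.239 -2.353
v 1.346 -3.058 -1.101
f 2 4 1
f 5 2 1
f 1 4 3
f 3 5 1
f 2 8 4
f 6 2 5
f 6 8 2
f 4 8 3
f 7 5 3
f 3 8 7
f 7 6 5
f 8 6 7
f 10 9 13
f 10 13 11
f 11 13 14
f 11 14 12
f 13 9 15
f 13 15 14
f 14 15 16
f 14 16 12
f 15 9 17
f 15 17 16
f 16 17 18
f 16 18 12
f 17 9 19
f 17 19 18
f 18 19 20
f 18 20 12
f 19 9 21
f 19 21 20
f 20 21 22
f 20 22 12
f 21 9 23
f 21 23 22
f 22 23 24
f 22 24 12
f 23 9 25
f 23 25 24
f 24 25 26
f 24 26 12
f 25 9 10
f 25 10 26
f 26 10 11
f 26 11 12



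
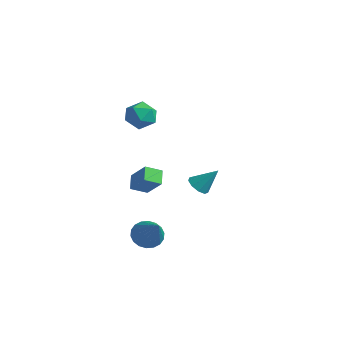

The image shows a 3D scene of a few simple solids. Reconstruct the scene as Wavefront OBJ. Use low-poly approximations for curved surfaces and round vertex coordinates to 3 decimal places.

v 1.151 -2.396 -2.881
v 1.68 -2.489 -3.446
v 2.549 -2.964 -1.479
v 1.723 -2.157 -3.354
v 1.652 -1.872 -3.169
v 1.483 -1.691 -2.926
v 1.247 -1.65 -2.674
v 0.993 -1.756 -2.464
v 0.769 -1.989 -2.335
v 0.622 -2.303 -2.315
v 0.579 -2.635 -2.407
v 0.649 -2.919 -2.593
v 0.819 -3.1 -2.836
v 1.055 -3.142 -3.088
v 1.309 -3.035 -3.298
v 1.532 -2.802 -3.426
v -0.661 2.334 -2.247
v -0.111 2.243 -2.541
v 0.001 2.986 -1.213
v -0.285 2.617 -2.666
v -0.635 2.859 -2.595
v -0.997 2.855 -2.361
v -1.201 2.607 -2.073
v -1.153 2.232 -1.868
v -0.875 1.904 -1.839
v -0.496 1.778 -2.002
v -0.195 1.912 -2.279
v -0.902 -0.502 2.771
v -0.181 -0.725 3.142
v -1.599 -1.215 3.698
v -0.878 -1.438 4.069
v -1.14 -0.639 4.104
v -0.709 -0.199 3.532
v -1.071 -1.741 3.308
v -0.64 -1.301 2.736
v -0.285 -1.491 3.474
v -0.328 -0.81 3.966
v -1.452 -1.13 2.874
v -1.495 -0.449 3.366
v 0.284 -1.627 -0.845
v -0.058 -2.346 -0.468
v -0.216 -1.143 -0.375
v -0.558 -1.861 0.002
v 1.198 -1.579 0.078
v 0.856 -2.297 0.455
v 0.698 -1.094 0.548
v 0.356 -1.813 0.925
f 2 1 4
f 2 4 3
f 4 1 5
f 4 5 3
f 5 1 6
f 5 6 3
f 6 1 7
f 6 7 3
f 7 1 8
f 7 8 3
f 8 1 9
f 8 9 3
f 9 1 10
f 9 10 3
f 10 1 11
f 10 11 3
f 11 1 12
f 11 12 3
f 12 1 13
f 12 13 3
f 13 1 14
f 13 14 3
f 14 1 15
f 14 15 3
f 15 1 16
f 15 16 3
f 16 1 2
f 16 2 3
f 18 17 20
f 18 20 19
f 20 17 21
f 20 21 19
f 21 17 22
f 21 22 19
f 22 17 23
f 22 23 19
f 23 17 24
f 23 24 19
f 24 17 25
f 24 25 19
f 25 17 26
f 25 26 19
f 26 17 27
f 26 27 19
f 27 17 18
f 27 18 19
f 28 39 33
f 28 33 29
f 28 29 35
f 28 35 38
f 28 38 39
f 29 33 37
f 33 39 32
f 39 38 30
f 38 35 34
f 35 29 36
f 31 37 32
f 31 32 30
f 31 30 34
f 31 34 36
f 31 36 37
f 32 37 33
f 30 32 39
f 34 30 38
f 36 34 35
f 37 36 29
f 41 43 40
f 44 41 40
f 40 43 42
f 42 44 40
f 41 47 43
f 45 41 44
f 45 47 41
f 43 47 42
f 46 44 42
f 42 47 46
f 46 45 44
f 47 45 46



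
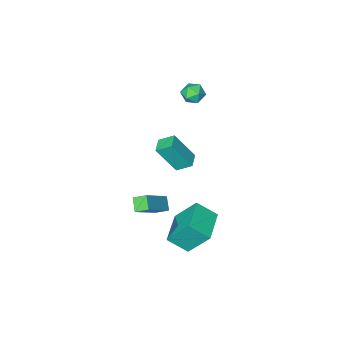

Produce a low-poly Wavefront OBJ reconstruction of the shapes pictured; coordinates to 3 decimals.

v 0.968 1.269 2.072
v 0.378 1.896 2.62
v 1.583 1.922 1.989
v 0.993 2.548 2.537
v 1.847 0.652 3.723
v 1.257 1.278 4.271
v 2.462 1.304 3.64
v 1.872 1.931 4.188
v 0.039 3.564 -1.365
v 0.877 2.79 -0.503
v 1.459 4.904 -1.54
v 2.296 4.13 -0.678
v 0.764 2.59 -2.942
v 1.601 1.816 -2.08
v 2.183 3.93 -3.117
v 3.021 3.156 -2.255
v 3.151 2.099 0.536
v 2.671 2.647 0.912
v 3.428 2.722 -0.019
v 2.948 3.27 0.356
v 4.712 2.57 1.844
v 4.232 3.118 2.219
v 4.989 3.193 1.288
v 4.509 3.741 1.664
v -3.747 -3.003 2.238
v -3.145 -2.849 2.689
v -3.215 -4.071 1.891
v -2.613 -3.917 2.342
v -3.294 -4.082 2.655
v -3.623 -3.422 2.869
v -2.737 -3.498 1.711
v -3.066 -2.838 1.925
v -2.521 -3.155 2.363
v -2.865 -3.516 2.946
v -3.495 -3.404 1.634
v -3.839 -3.765 2.217
f 2 4 1
f 5 2 1
f 1 4 3
f 3 5 1
f 2 8 4
f 6 2 5
f 6 8 2
f 4 8 3
f 7 5 3
f 3 8 7
f 7 6 5
f 8 6 7
f 10 12 9
f 13 10 9
f 9 12 11
f 11 13 9
f 10 16 12
f 14 10 13
f 14 16 10
f 12 16 11
f 15 13 11
f 11 16 15
f 15 14 13
f 16 14 15
f 18 20 17
f 21 18 17
f 17 20 19
f 19 21 17
f 18 24 20
f 22 18 21
f 22 24 18
f 20 24 19
f 23 21 19
f 19 24 23
f 23 22 21
f 24 22 23
f 25 36 30
f 25 30 26
f 25 26 32
f 25 32 35
f 25 35 36
f 26 30 34
f 30 36 29
f 36 35 27
f 35 32 31
f 32 26 33
f 28 34 29
f 28 29 27
f 28 27 31
f 28 31 33
f 28 33 34
f 29 34 30
f 27 29 36
f 31 27 35
f 33 31 32
f 34 33 26



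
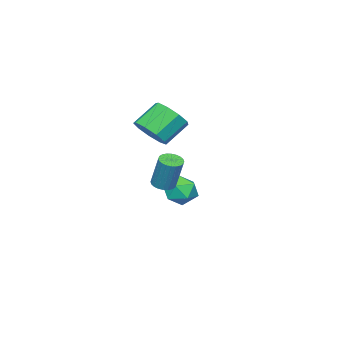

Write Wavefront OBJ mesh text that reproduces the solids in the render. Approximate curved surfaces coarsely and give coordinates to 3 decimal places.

v 0.616 -1.393 2.493
v 1.383 -1.139 3.165
v 0.25 -0.614 4.259
v -0.516 -0.867 3.587
v 1.232 -0.579 2.74
v 0.1 -0.054 3.834
v 0.794 -0.4 2.2
v -0.339 0.125 3.294
v 0.272 -0.685 1.797
v -0.86 -0.16 2.891
v -0.088 -1.302 1.72
v -1.221 -0.777 2.814
v -0.119 -1.961 2.004
v -1.252 -1.435 3.098
v 0.194 -2.354 2.517
v -0.939 -1.828 3.611
v 0.705 -2.297 3.019
v -0.428 -1.772 4.113
v 1.174 -1.817 3.275
v 0.041 -1.292 4.369
v -3.791 -1.798 -2.267
v -2.997 -1.208 -2.017
v -2.803 -2.732 -3.203
v -2.009 -2.142 -2.953
v -2.438 -2.744 -2.25
v -3.049 -2.167 -1.672
v -2.751 -1.773 -3.548
v -3.362 -1.196 -2.97
v -2.355 -1.193 -2.809
v -2.161 -1.793 -2.007
v -3.639 -2.147 -3.213
v -3.445 -2.747 -2.411
v 3.434 1.32 0.684
v 4.023 1.211 0.642
v 4.254 1.812 2.334
v 3.666 1.92 2.376
v 4.012 1.432 0.565
v 4.243 2.033 2.257
v 3.912 1.636 0.507
v 4.144 2.237 2.198
v 3.74 1.791 0.475
v 3.972 2.392 2.167
v 3.522 1.875 0.475
v 3.753 2.476 2.167
v 3.29 1.874 0.507
v 3.521 2.475 2.199
v 3.08 1.789 0.566
v 3.311 2.39 2.258
v 2.924 1.632 0.643
v 3.155 2.233 2.335
v 2.846 1.428 0.726
v 3.077 2.029 2.418
v 2.857 1.207 0.803
v 3.088 1.808 2.495
v 2.956 1.003 0.862
v 3.188 1.604 2.553
v 3.128 0.848 0.893
v 3.36 1.449 2.585
v 3.347 0.764 0.893
v 3.578 1.365 2.585
v 3.579 0.765 0.861
v 3.81 1.366 2.553
v 3.789 0.85 0.802
v 4.02 1.451 2.494
v 3.945 1.007 0.725
v 4.176 1.608 2.417
f 2 1 5
f 2 5 3
f 3 5 6
f 3 6 4
f 5 1 7
f 5 7 6
f 6 7 8
f 6 8 4
f 7 1 9
f 7 9 8
f 8 9 10
f 8 10 4
f 9 1 11
f 9 11 10
f 10 11 12
f 10 12 4
f 11 1 13
f 11 13 12
f 12 13 14
f 12 14 4
f 13 1 15
f 13 15 14
f 14 15 16
f 14 16 4
f 15 1 17
f 15 17 16
f 16 17 18
f 16 18 4
f 17 1 19
f 17 19 18
f 18 19 20
f 18 20 4
f 19 1 2
f 19 2 20
f 20 2 3
f 20 3 4
f 21 32 26
f 21 26 22
f 21 22 28
f 21 28 31
f 21 31 32
f 22 26 30
f 26 32 25
f 32 31 23
f 31 28 27
f 28 22 29
f 24 30 25
f 24 25 23
f 24 23 27
f 24 27 29
f 24 29 30
f 25 30 26
f 23 25 32
f 27 23 31
f 29 27 28
f 30 29 22
f 34 33 37
f 34 37 35
f 35 37 38
f 35 38 36
f 37 33 39
f 37 39 38
f 38 39 40
f 38 40 36
f 39 33 41
f 39 41 40
f 40 41 42
f 40 42 36
f 41 33 43
f 41 43 42
f 42 43 44
f 42 44 36
f 43 33 45
f 43 45 44
f 44 45 46
f 44 46 36
f 45 33 47
f 45 47 46
f 46 47 48
f 46 48 36
f 47 33 49
f 47 49 48
f 48 49 50
f 48 50 36
f 49 33 51
f 49 51 50
f 50 51 52
f 50 52 36
f 51 33 53
f 51 53 52
f 52 53 54
f 52 54 36
f 53 33 55
f 53 55 54
f 54 55 56
f 54 56 36
f 55 33 57
f 55 57 56
f 56 57 58
f 56 58 36
f 57 33 59
f 57 59 58
f 58 59 60
f 58 60 36
f 59 33 61
f 59 61 60
f 60 61 62
f 60 62 36
f 61 33 63
f 61 63 62
f 62 63 64
f 62 64 36
f 63 33 65
f 63 65 64
f 64 65 66
f 64 66 36
f 65 33 34
f 65 34 66
f 66 34 35
f 66 35 36



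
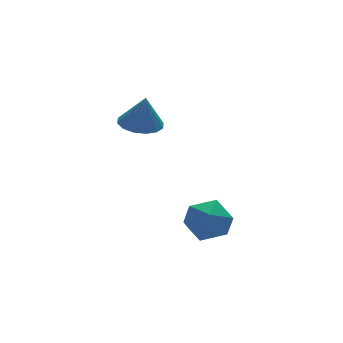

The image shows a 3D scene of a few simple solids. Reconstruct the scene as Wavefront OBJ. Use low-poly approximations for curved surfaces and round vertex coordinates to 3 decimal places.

v -0.338 3.528 2.575
v 0.644 3.248 2.437
v -0.162 3.352 4.185
v 0.658 3.778 2.493
v 0.406 4.241 2.571
v -0.046 4.513 2.65
v -0.576 4.521 2.709
v -1.042 4.263 2.731
v -1.319 3.808 2.712
v -1.334 3.278 2.656
v -1.081 2.815 2.578
v -0.63 2.543 2.499
v -0.1 2.535 2.44
v 0.366 2.793 2.418
v -0.205 -0.401 -1.967
v 0.271 0.377 -1.157
v 1.569 -0.617 -2.803
v 2.045 0.161 -1.993
v 1.664 -0.939 -1.63
v 0.567 -0.806 -1.114
v 1.273 0.566 -2.846
v 0.176 0.699 -2.33
v 1.184 0.974 -1.701
v 1.426 0.045 -0.949
v 0.414 -0.285 -3.011
v 0.656 -1.214 -2.259
f 2 1 4
f 2 4 3
f 4 1 5
f 4 5 3
f 5 1 6
f 5 6 3
f 6 1 7
f 6 7 3
f 7 1 8
f 7 8 3
f 8 1 9
f 8 9 3
f 9 1 10
f 9 10 3
f 10 1 11
f 10 11 3
f 11 1 12
f 11 12 3
f 12 1 13
f 12 13 3
f 13 1 14
f 13 14 3
f 14 1 2
f 14 2 3
f 15 26 20
f 15 20 16
f 15 16 22
f 15 22 25
f 15 25 26
f 16 20 24
f 20 26 19
f 26 25 17
f 25 22 21
f 22 16 23
f 18 24 19
f 18 19 17
f 18 17 21
f 18 21 23
f 18 23 24
f 19 24 20
f 17 19 26
f 21 17 25
f 23 21 22
f 24 23 16



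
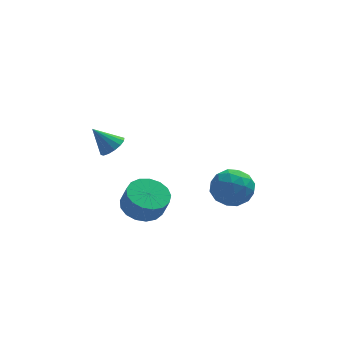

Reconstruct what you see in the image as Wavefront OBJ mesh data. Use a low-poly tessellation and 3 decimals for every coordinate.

v -2.508 1.883 2.935
v -2.113 2.317 3.164
v -3.292 2.097 3.885
v -2.311 2.48 2.963
v -2.562 2.484 2.755
v -2.798 2.326 2.595
v -2.957 2.05 2.526
v -2.996 1.729 2.567
v -2.903 1.449 2.707
v -2.705 1.285 2.908
v -2.454 1.281 3.116
v -2.217 1.439 3.275
v -2.059 1.716 3.344
v -2.02 2.037 3.303
v -1.317 2.288 -1.048
v -0.491 2.755 -1.092
v -0.238 2.399 -0.115
v -1.063 1.932 -0.072
v -0.777 3.057 -0.908
v -0.524 2.701 0.069
v -1.187 3.182 -0.756
v -0.934 2.827 0.221
v -1.626 3.103 -0.671
v -1.373 2.747 0.306
v -1.995 2.837 -0.673
v -1.742 2.481 0.304
v -2.208 2.445 -0.76
v -1.955 2.089 0.217
v -2.217 2.017 -0.914
v -1.964 1.661 0.063
v -2.02 1.651 -1.098
v -1.767 1.295 -0.121
v -1.661 1.431 -1.271
v -1.408 1.075 -0.294
v -1.224 1.408 -1.393
v -0.971 1.052 -0.416
v -0.808 1.586 -1.436
v -0.555 1.23 -0.459
v -0.508 1.924 -1.39
v -0.255 1.569 -0.413
v -0.394 2.347 -1.266
v -0.141 1.991 -0.289
v 1.682 3.857 -1.471
v 2.334 4.202 -2.19
v 2.966 3.558 -0.45
v 3.618 3.903 -1.169
v 2.981 4.559 -0.695
v 2.187 4.744 -1.326
v 3.113 3.016 -1.314
v 2.319 3.201 -1.945
v 3.219 3.682 -2.093
v 3.137 4.635 -1.711
v 2.163 3.125 -0.929
v 2.081 4.078 -0.547
v 1.895 4.056 -1.92
v 3.405 3.704 -0.72
v 3.03 4.09 -0.441
v 3.413 4.292 -0.864
v 1.809 4.374 -1.412
v 2.192 4.577 -1.835
v 2.572 4.787 -0.956
v 3.108 3.183 -0.805
v 3.491 3.386 -1.228
v 1.887 3.468 -1.776
v 2.27 3.67 -2.199
v 2.728 2.973 -1.684
v 2.799 3.953 -2.286
v 3.553 3.777 -1.686
v 3.256 3.256 -1.771
v 2.79 3.365 -2.142
v 2.75 4.513 -2.061
v 3.505 4.337 -1.461
v 3.13 4.723 -1.183
v 2.664 4.832 -1.553
v 3.27 4.208 -2.004
v 1.795 3.423 -1.179
v 2.55 3.247 -0.579
v 2.636 2.928 -1.087
v 2.17 3.037 -1.457
v 1.747 3.983 -0.954
v 2.501 3.807 -0.354
v 2.51 4.395 -0.498
v 2.044 4.504 -0.869
v 2.03 3.552 -0.636
f 2 1 4
f 2 4 3
f 4 1 5
f 4 5 3
f 5 1 6
f 5 6 3
f 6 1 7
f 6 7 3
f 7 1 8
f 7 8 3
f 8 1 9
f 8 9 3
f 9 1 10
f 9 10 3
f 10 1 11
f 10 11 3
f 11 1 12
f 11 12 3
f 12 1 13
f 12 13 3
f 13 1 14
f 13 14 3
f 14 1 2
f 14 2 3
f 16 15 19
f 16 19 17
f 17 19 20
f 17 20 18
f 19 15 21
f 19 21 20
f 20 21 22
f 20 22 18
f 21 15 23
f 21 23 22
f 22 23 24
f 22 24 18
f 23 15 25
f 23 25 24
f 24 25 26
f 24 26 18
f 25 15 27
f 25 27 26
f 26 27 28
f 26 28 18
f 27 15 29
f 27 29 28
f 28 29 30
f 28 30 18
f 29 15 31
f 29 31 30
f 30 31 32
f 30 32 18
f 31 15 33
f 31 33 32
f 32 33 34
f 32 34 18
f 33 15 35
f 33 35 34
f 34 35 36
f 34 36 18
f 35 15 37
f 35 37 36
f 36 37 38
f 36 38 18
f 37 15 39
f 37 39 38
f 38 39 40
f 38 40 18
f 39 15 41
f 39 41 40
f 40 41 42
f 40 42 18
f 41 15 16
f 41 16 42
f 42 16 17
f 42 17 18
f 43 80 59
f 80 54 83
f 59 83 48
f 80 83 59
f 43 59 55
f 59 48 60
f 55 60 44
f 59 60 55
f 43 55 64
f 55 44 65
f 64 65 50
f 55 65 64
f 43 64 76
f 64 50 79
f 76 79 53
f 64 79 76
f 43 76 80
f 76 53 84
f 80 84 54
f 76 84 80
f 44 60 71
f 60 48 74
f 71 74 52
f 60 74 71
f 48 83 61
f 83 54 82
f 61 82 47
f 83 82 61
f 54 84 81
f 84 53 77
f 81 77 45
f 84 77 81
f 53 79 78
f 79 50 66
f 78 66 49
f 79 66 78
f 50 65 70
f 65 44 67
f 70 67 51
f 65 67 70
f 46 72 58
f 72 52 73
f 58 73 47
f 72 73 58
f 46 58 56
f 58 47 57
f 56 57 45
f 58 57 56
f 46 56 63
f 56 45 62
f 63 62 49
f 56 62 63
f 46 63 68
f 63 49 69
f 68 69 51
f 63 69 68
f 46 68 72
f 68 51 75
f 72 75 52
f 68 75 72
f 47 73 61
f 73 52 74
f 61 74 48
f 73 74 61
f 45 57 81
f 57 47 82
f 81 82 54
f 57 82 81
f 49 62 78
f 62 45 77
f 78 77 53
f 62 77 78
f 51 69 70
f 69 49 66
f 70 66 50
f 69 66 70
f 52 75 71
f 75 51 67
f 71 67 44
f 75 67 71



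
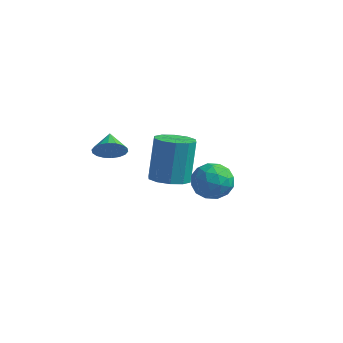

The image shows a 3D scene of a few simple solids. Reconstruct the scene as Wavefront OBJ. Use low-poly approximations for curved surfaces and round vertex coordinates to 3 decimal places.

v 1.279 -2.96 2.911
v 1.719 -3.293 2.154
v 1.621 -4.227 3.666
v 2.061 -4.56 2.909
v 2.422 -3.836 3.381
v 2.211 -3.053 2.914
v 1.129 -4.467 2.906
v 0.918 -3.684 2.439
v 1.626 -4.224 2.152
v 2.425 -3.834 2.445
v 0.915 -3.686 3.375
v 1.714 -3.296 3.668
v 1.469 -3.015 2.466
v 1.871 -4.505 3.354
v 2.083 -4.08 3.631
v 2.341 -4.275 3.186
v 1.758 -2.874 2.913
v 2.017 -3.07 2.468
v 2.43 -3.389 3.189
v 1.323 -4.45 3.352
v 1.582 -4.646 2.907
v 0.999 -3.245 2.634
v 1.257 -3.44 2.189
v 0.91 -4.131 2.631
v 1.673 -3.758 2.02
v 1.874 -4.503 2.464
v 1.327 -4.448 2.462
v 1.203 -3.988 2.188
v 2.143 -3.529 2.192
v 2.343 -4.273 2.636
v 2.556 -3.848 2.913
v 2.432 -3.388 2.639
v 2.088 -4.076 2.191
v 0.997 -3.247 3.184
v 1.197 -3.991 3.628
v 0.908 -4.132 3.181
v 0.784 -3.672 2.907
v 1.466 -3.017 3.356
v 1.667 -3.762 3.8
v 2.137 -3.532 3.632
v 2.013 -3.072 3.358
v 1.252 -3.444 3.629
v -3.656 -3.111 2.544
v -3.253 -3.234 3.177
v -4.164 -2.349 3.016
v -3.066 -3.007 3.011
v -2.995 -2.8 2.753
v -3.055 -2.655 2.453
v -3.235 -2.601 2.172
v -3.498 -2.647 1.964
v -3.792 -2.785 1.871
v -4.06 -2.988 1.912
v -4.247 -3.216 2.078
v -4.318 -3.422 2.336
v -4.258 -3.567 2.636
v -4.078 -3.622 2.917
v -3.815 -3.576 3.125
v -3.521 -3.437 3.217
v -1.631 -1.712 0.707
v -0.741 -1.48 0.696
v -0.899 -0.776 2.742
v -1.789 -1.008 2.753
v -1.041 -1.032 0.518
v -1.2 -0.327 2.564
v -1.567 -0.843 0.412
v -1.726 -0.138 2.459
v -2.117 -0.986 0.419
v -2.276 -0.282 2.466
v -2.482 -1.407 0.536
v -2.64 -0.703 2.582
v -2.521 -1.944 0.718
v -2.679 -1.24 2.764
v -2.22 -2.393 0.896
v -2.379 -1.688 2.942
v -1.694 -2.582 1.001
v -1.853 -1.877 3.048
v -1.144 -2.438 0.994
v -1.303 -1.734 3.041
v -0.78 -2.017 0.878
v -0.938 -1.313 2.924
f 1 38 17
f 38 12 41
f 17 41 6
f 38 41 17
f 1 17 13
f 17 6 18
f 13 18 2
f 17 18 13
f 1 13 22
f 13 2 23
f 22 23 8
f 13 23 22
f 1 22 34
f 22 8 37
f 34 37 11
f 22 37 34
f 1 34 38
f 34 11 42
f 38 42 12
f 34 42 38
f 2 18 29
f 18 6 32
f 29 32 10
f 18 32 29
f 6 41 19
f 41 12 40
f 19 40 5
f 41 40 19
f 12 42 39
f 42 11 35
f 39 35 3
f 42 35 39
f 11 37 36
f 37 8 24
f 36 24 7
f 37 24 36
f 8 23 28
f 23 2 25
f 28 25 9
f 23 25 28
f 4 30 16
f 30 10 31
f 16 31 5
f 30 31 16
f 4 16 14
f 16 5 15
f 14 15 3
f 16 15 14
f 4 14 21
f 14 3 20
f 21 20 7
f 14 20 21
f 4 21 26
f 21 7 27
f 26 27 9
f 21 27 26
f 4 26 30
f 26 9 33
f 30 33 10
f 26 33 30
f 5 31 19
f 31 10 32
f 19 32 6
f 31 32 19
f 3 15 39
f 15 5 40
f 39 40 12
f 15 40 39
f 7 20 36
f 20 3 35
f 36 35 11
f 20 35 36
f 9 27 28
f 27 7 24
f 28 24 8
f 27 24 28
f 10 33 29
f 33 9 25
f 29 25 2
f 33 25 29
f 44 43 46
f 44 46 45
f 46 43 47
f 46 47 45
f 47 43 48
f 47 48 45
f 48 43 49
f 48 49 45
f 49 43 50
f 49 50 45
f 50 43 51
f 50 51 45
f 51 43 52
f 51 52 45
f 52 43 53
f 52 53 45
f 53 43 54
f 53 54 45
f 54 43 55
f 54 55 45
f 55 43 56
f 55 56 45
f 56 43 57
f 56 57 45
f 57 43 58
f 57 58 45
f 58 43 44
f 58 44 45
f 60 59 63
f 60 63 61
f 61 63 64
f 61 64 62
f 63 59 65
f 63 65 64
f 64 65 66
f 64 66 62
f 65 59 67
f 65 67 66
f 66 67 68
f 66 68 62
f 67 59 69
f 67 69 68
f 68 69 70
f 68 70 62
f 69 59 71
f 69 71 70
f 70 71 72
f 70 72 62
f 71 59 73
f 71 73 72
f 72 73 74
f 72 74 62
f 73 59 75
f 73 75 74
f 74 75 76
f 74 76 62
f 75 59 77
f 75 77 76
f 76 77 78
f 76 78 62
f 77 59 79
f 77 79 78
f 78 79 80
f 78 80 62
f 79 59 60
f 79 60 80
f 80 60 61
f 80 61 62



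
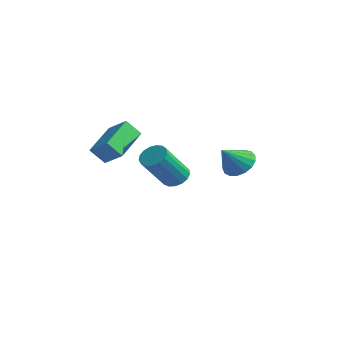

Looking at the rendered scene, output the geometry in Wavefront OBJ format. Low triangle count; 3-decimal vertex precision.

v -1.471 -2.209 1.508
v -2.208 -0.712 2.185
v -2.357 -2.385 0.935
v -3.094 -0.889 1.612
v -1.126 -1.731 0.828
v -1.863 -0.235 1.505
v -2.012 -1.908 0.255
v -2.749 -0.411 0.932
v 2.601 0.938 0.879
v 3.012 0.507 0.44
v 2.599 0.062 1.741
v 3.251 0.69 0.627
v 3.341 0.93 0.871
v 3.261 1.172 1.117
v 3.03 1.361 1.309
v 2.701 1.452 1.402
v 2.349 1.427 1.375
v 2.054 1.289 1.234
v 1.885 1.071 1.012
v 1.88 0.823 0.76
v 2.04 0.601 0.534
v 2.328 0.456 0.388
v 2.679 0.422 0.354
v -2.114 1.7 -1.312
v -1.524 1.547 -1.505
v -1.375 0.267 -0.041
v -1.966 0.42 0.152
v -1.479 1.778 -1.308
v -1.33 0.498 0.155
v -1.58 1.99 -1.112
v -1.431 0.71 0.351
v -1.803 2.136 -0.962
v -1.655 0.857 0.502
v -2.098 2.182 -0.892
v -1.949 0.903 0.572
v -2.396 2.118 -0.918
v -2.248 0.838 0.546
v -2.63 1.958 -1.034
v -2.481 0.678 0.43
v -2.746 1.738 -1.214
v -2.597 0.459 0.25
v -2.717 1.51 -1.416
v -2.568 0.231 0.047
v -2.55 1.326 -1.595
v -2.401 0.046 -0.131
v -2.283 1.227 -1.708
v -2.134 -0.053 -0.245
v -1.978 1.236 -1.731
v -1.829 -0.044 -0.267
v -1.704 1.352 -1.658
v -1.555 0.072 -0.194
f 2 4 1
f 5 2 1
f 1 4 3
f 3 5 1
f 2 8 4
f 6 2 5
f 6 8 2
f 4 8 3
f 7 5 3
f 3 8 7
f 7 6 5
f 8 6 7
f 10 9 12
f 10 12 11
f 12 9 13
f 12 13 11
f 13 9 14
f 13 14 11
f 14 9 15
f 14 15 11
f 15 9 16
f 15 16 11
f 16 9 17
f 16 17 11
f 17 9 18
f 17 18 11
f 18 9 19
f 18 19 11
f 19 9 20
f 19 20 11
f 20 9 21
f 20 21 11
f 21 9 22
f 21 22 11
f 22 9 23
f 22 23 11
f 23 9 10
f 23 10 11
f 25 24 28
f 25 28 26
f 26 28 29
f 26 29 27
f 28 24 30
f 28 30 29
f 29 30 31
f 29 31 27
f 30 24 32
f 30 32 31
f 31 32 33
f 31 33 27
f 32 24 34
f 32 34 33
f 33 34 35
f 33 35 27
f 34 24 36
f 34 36 35
f 35 36 37
f 35 37 27
f 36 24 38
f 36 38 37
f 37 38 39
f 37 39 27
f 38 24 40
f 38 40 39
f 39 40 41
f 39 41 27
f 40 24 42
f 40 42 41
f 41 42 43
f 41 43 27
f 42 24 44
f 42 44 43
f 43 44 45
f 43 45 27
f 44 24 46
f 44 46 45
f 45 46 47
f 45 47 27
f 46 24 48
f 46 48 47
f 47 48 49
f 47 49 27
f 48 24 50
f 48 50 49
f 49 50 51
f 49 51 27
f 50 24 25
f 50 25 51
f 51 25 26
f 51 26 27



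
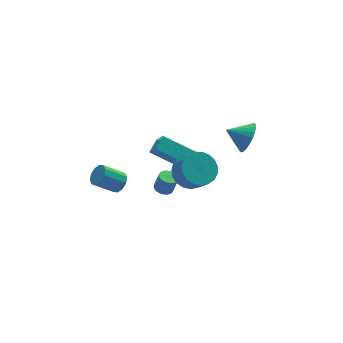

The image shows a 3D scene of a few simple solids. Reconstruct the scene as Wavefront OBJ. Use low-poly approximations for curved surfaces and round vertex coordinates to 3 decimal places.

v -0.21 -0.814 1.147
v 0.303 -1.496 0.519
v 0.503 -2.309 1.565
v -0.01 -1.626 2.193
v 0.631 -1.236 0.658
v 0.83 -2.049 1.705
v 0.813 -0.903 0.882
v 1.012 -1.716 1.929
v 0.818 -0.554 1.152
v 1.018 -1.367 2.199
v 0.645 -0.251 1.421
v 0.845 -1.063 2.467
v 0.325 -0.044 1.642
v 0.525 -0.857 2.689
v -0.088 0.029 1.778
v 0.112 -0.784 2.824
v -0.522 -0.043 1.804
v -0.322 -0.856 2.851
v -0.902 -0.249 1.717
v -0.702 -1.062 2.764
v -1.162 -0.552 1.531
v -0.963 -1.365 2.578
v -1.258 -0.901 1.279
v -1.058 -1.713 2.326
v -1.172 -1.234 1.004
v -0.973 -2.047 2.05
v -0.92 -1.495 0.753
v -0.721 -2.307 1.8
v -0.546 -1.638 0.571
v -0.346 -2.45 1.617
v -0.113 -1.638 0.488
v 0.087 -2.451 1.534
v 1.261 3.063 -2.935
v 1.344 2.396 -2.014
v -0.193 4.292 -1.915
v -0.11 3.625 -0.994
v 1.99 3.635 -2.586
v 2.073 2.968 -1.665
v 0.536 4.864 -1.566
v 0.619 4.197 -0.645
v 3.916 0.35 1.292
v 4.486 0.54 2.104
v 2.904 1.01 1.848
v 4.566 0.853 1.879
v 4.548 1.09 1.564
v 4.433 1.214 1.208
v 4.239 1.207 0.865
v 3.997 1.069 0.587
v 3.742 0.822 0.416
v 3.513 0.503 0.378
v 3.346 0.161 0.48
v 3.266 -0.152 0.705
v 3.285 -0.389 1.019
v 3.4 -0.513 1.375
v 3.593 -0.506 1.718
v 3.836 -0.368 1.997
v 4.091 -0.121 2.168
v 4.319 0.198 2.205
v -0.242 2.389 -3.517
v 0.296 2.299 -3.683
v 0.6 2.242 -2.669
v 0.062 2.331 -2.503
v 0.284 2.552 -3.665
v 0.588 2.495 -2.651
v 0.167 2.772 -3.618
v 0.471 2.715 -2.604
v -0.03 2.917 -3.551
v 0.274 2.86 -2.537
v -0.269 2.956 -3.477
v 0.035 2.899 -2.463
v -0.503 2.884 -3.411
v -0.199 2.827 -2.397
v -0.685 2.713 -3.366
v -0.382 2.656 -2.352
v -0.78 2.478 -3.351
v -0.476 2.421 -2.337
v -0.768 2.225 -3.369
v -0.464 2.168 -2.355
v -0.651 2.005 -3.416
v -0.347 1.948 -2.402
v -0.454 1.86 -3.483
v -0.15 1.803 -2.469
v -0.215 1.821 -3.557
v 0.089 1.764 -2.543
v 0.019 1.893 -3.623
v 0.323 1.836 -2.609
v 0.202 2.064 -3.668
v 0.505 2.007 -2.654
v -3.046 2.11 -1.332
v -2.699 2.652 -1.112
v -3.826 2.991 -0.167
v -4.174 2.45 -0.388
v -2.935 2.773 -1.438
v -4.063 3.112 -0.493
v -3.214 2.641 -1.723
v -4.342 2.98 -0.778
v -3.429 2.306 -1.859
v -4.556 2.646 -0.914
v -3.497 1.897 -1.794
v -4.625 2.236 -0.849
v -3.394 1.569 -1.553
v -4.521 1.908 -0.608
v -3.157 1.448 -1.227
v -4.285 1.787 -0.282
v -2.878 1.58 -0.942
v -4.006 1.919 0.003
v -2.664 1.914 -0.806
v -3.791 2.254 0.139
v -2.595 2.324 -0.871
v -3.723 2.663 0.074
f 2 1 5
f 2 5 3
f 3 5 6
f 3 6 4
f 5 1 7
f 5 7 6
f 6 7 8
f 6 8 4
f 7 1 9
f 7 9 8
f 8 9 10
f 8 10 4
f 9 1 11
f 9 11 10
f 10 11 12
f 10 12 4
f 11 1 13
f 11 13 12
f 12 13 14
f 12 14 4
f 13 1 15
f 13 15 14
f 14 15 16
f 14 16 4
f 15 1 17
f 15 17 16
f 16 17 18
f 16 18 4
f 17 1 19
f 17 19 18
f 18 19 20
f 18 20 4
f 19 1 21
f 19 21 20
f 20 21 22
f 20 22 4
f 21 1 23
f 21 23 22
f 22 23 24
f 22 24 4
f 23 1 25
f 23 25 24
f 24 25 26
f 24 26 4
f 25 1 27
f 25 27 26
f 26 27 28
f 26 28 4
f 27 1 29
f 27 29 28
f 28 29 30
f 28 30 4
f 29 1 31
f 29 31 30
f 30 31 32
f 30 32 4
f 31 1 2
f 31 2 32
f 32 2 3
f 32 3 4
f 34 36 33
f 37 34 33
f 33 36 35
f 35 37 33
f 34 40 36
f 38 34 37
f 38 40 34
f 36 40 35
f 39 37 35
f 35 40 39
f 39 38 37
f 40 38 39
f 42 41 44
f 42 44 43
f 44 41 45
f 44 45 43
f 45 41 46
f 45 46 43
f 46 41 47
f 46 47 43
f 47 41 48
f 47 48 43
f 48 41 49
f 48 49 43
f 49 41 50
f 49 50 43
f 50 41 51
f 50 51 43
f 51 41 52
f 51 52 43
f 52 41 53
f 52 53 43
f 53 41 54
f 53 54 43
f 54 41 55
f 54 55 43
f 55 41 56
f 55 56 43
f 56 41 57
f 56 57 43
f 57 41 58
f 57 58 43
f 58 41 42
f 58 42 43
f 60 59 63
f 60 63 61
f 61 63 64
f 61 64 62
f 63 59 65
f 63 65 64
f 64 65 66
f 64 66 62
f 65 59 67
f 65 67 66
f 66 67 68
f 66 68 62
f 67 59 69
f 67 69 68
f 68 69 70
f 68 70 62
f 69 59 71
f 69 71 70
f 70 71 72
f 70 72 62
f 71 59 73
f 71 73 72
f 72 73 74
f 72 74 62
f 73 59 75
f 73 75 74
f 74 75 76
f 74 76 62
f 75 59 77
f 75 77 76
f 76 77 78
f 76 78 62
f 77 59 79
f 77 79 78
f 78 79 80
f 78 80 62
f 79 59 81
f 79 81 80
f 80 81 82
f 80 82 62
f 81 59 83
f 81 83 82
f 82 83 84
f 82 84 62
f 83 59 85
f 83 85 84
f 84 85 86
f 84 86 62
f 85 59 87
f 85 87 86
f 86 87 88
f 86 88 62
f 87 59 60
f 87 60 88
f 88 60 61
f 88 61 62
f 90 89 93
f 90 93 91
f 91 93 94
f 91 94 92
f 93 89 95
f 93 95 94
f 94 95 96
f 94 96 92
f 95 89 97
f 95 97 96
f 96 97 98
f 96 98 92
f 97 89 99
f 97 99 98
f 98 99 100
f 98 100 92
f 99 89 101
f 99 101 100
f 100 101 102
f 100 102 92
f 101 89 103
f 101 103 102
f 102 103 104
f 102 104 92
f 103 89 105
f 103 105 104
f 104 105 106
f 104 106 92
f 105 89 107
f 105 107 106
f 106 107 108
f 106 108 92
f 107 89 109
f 107 109 108
f 108 109 110
f 108 110 92
f 109 89 90
f 109 90 110
f 110 90 91
f 110 91 92



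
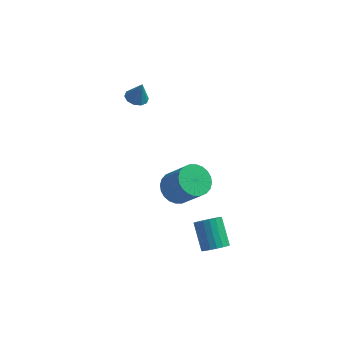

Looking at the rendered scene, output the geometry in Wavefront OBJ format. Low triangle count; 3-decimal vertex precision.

v 2.513 -3.933 -2.76
v 3.18 -3.553 -2.819
v 2.595 -2.348 -1.678
v 1.927 -2.727 -1.62
v 2.99 -3.411 -3.066
v 2.405 -2.206 -1.925
v 2.705 -3.373 -3.253
v 2.12 -2.168 -2.112
v 2.382 -3.445 -3.342
v 1.797 -2.24 -2.201
v 2.085 -3.614 -3.316
v 1.5 -2.409 -2.175
v 1.873 -3.846 -3.18
v 1.287 -2.641 -2.039
v 1.787 -4.095 -2.961
v 1.202 -2.89 -1.82
v 1.845 -4.312 -2.702
v 1.26 -3.107 -1.561
v 2.035 -4.454 -2.455
v 1.45 -3.249 -1.314
v 2.32 -4.492 -2.268
v 1.735 -3.287 -1.127
v 2.643 -4.42 -2.179
v 2.058 -3.215 -1.038
v 2.94 -4.251 -2.205
v 2.355 -3.046 -1.064
v 3.153 -4.019 -2.341
v 2.567 -2.814 -1.2
v 3.238 -3.77 -2.56
v 2.653 -2.565 -1.419
v -0.16 0.364 -2.481
v 0.711 0.644 -2.954
v 1.811 -0.004 -1.312
v 0.94 -0.284 -0.839
v 0.617 0.981 -2.758
v 1.716 0.334 -1.115
v 0.404 1.225 -2.519
v 1.504 0.577 -0.877
v 0.105 1.337 -2.275
v 1.205 0.69 -0.632
v -0.234 1.302 -2.062
v 0.866 0.654 -0.42
v -0.561 1.123 -1.913
v 0.538 0.476 -0.27
v -0.828 0.829 -1.85
v 0.272 0.181 -0.208
v -0.993 0.464 -1.884
v 0.107 -0.184 -0.241
v -1.031 0.084 -2.008
v 0.069 -0.564 -0.366
v -0.936 -0.254 -2.205
v 0.163 -0.901 -0.562
v -0.724 -0.497 -2.443
v 0.376 -1.145 -0.801
v -0.425 -0.61 -2.688
v 0.675 -1.257 -1.045
v -0.086 -0.574 -2.9
v 1.014 -1.222 -1.258
v 0.242 -0.396 -3.05
v 1.341 -1.043 -1.407
v 0.508 -0.101 -3.112
v 1.608 -0.749 -1.47
v 0.673 0.264 -3.079
v 1.773 -0.384 -1.436
v -2.877 3.841 1.887
v -2.447 4.366 1.763
v -2.543 3.859 3.113
v -2.828 4.529 1.864
v -3.227 4.429 1.975
v -3.493 4.105 2.052
v -3.524 3.68 2.066
v -3.307 3.316 2.012
v -2.927 3.153 1.911
v -2.527 3.253 1.8
v -2.261 3.577 1.723
v -2.23 4.002 1.709
f 2 1 5
f 2 5 3
f 3 5 6
f 3 6 4
f 5 1 7
f 5 7 6
f 6 7 8
f 6 8 4
f 7 1 9
f 7 9 8
f 8 9 10
f 8 10 4
f 9 1 11
f 9 11 10
f 10 11 12
f 10 12 4
f 11 1 13
f 11 13 12
f 12 13 14
f 12 14 4
f 13 1 15
f 13 15 14
f 14 15 16
f 14 16 4
f 15 1 17
f 15 17 16
f 16 17 18
f 16 18 4
f 17 1 19
f 17 19 18
f 18 19 20
f 18 20 4
f 19 1 21
f 19 21 20
f 20 21 22
f 20 22 4
f 21 1 23
f 21 23 22
f 22 23 24
f 22 24 4
f 23 1 25
f 23 25 24
f 24 25 26
f 24 26 4
f 25 1 27
f 25 27 26
f 26 27 28
f 26 28 4
f 27 1 29
f 27 29 28
f 28 29 30
f 28 30 4
f 29 1 2
f 29 2 30
f 30 2 3
f 30 3 4
f 32 31 35
f 32 35 33
f 33 35 36
f 33 36 34
f 35 31 37
f 35 37 36
f 36 37 38
f 36 38 34
f 37 31 39
f 37 39 38
f 38 39 40
f 38 40 34
f 39 31 41
f 39 41 40
f 40 41 42
f 40 42 34
f 41 31 43
f 41 43 42
f 42 43 44
f 42 44 34
f 43 31 45
f 43 45 44
f 44 45 46
f 44 46 34
f 45 31 47
f 45 47 46
f 46 47 48
f 46 48 34
f 47 31 49
f 47 49 48
f 48 49 50
f 48 50 34
f 49 31 51
f 49 51 50
f 50 51 52
f 50 52 34
f 51 31 53
f 51 53 52
f 52 53 54
f 52 54 34
f 53 31 55
f 53 55 54
f 54 55 56
f 54 56 34
f 55 31 57
f 55 57 56
f 56 57 58
f 56 58 34
f 57 31 59
f 57 59 58
f 58 59 60
f 58 60 34
f 59 31 61
f 59 61 60
f 60 61 62
f 60 62 34
f 61 31 63
f 61 63 62
f 62 63 64
f 62 64 34
f 63 31 32
f 63 32 64
f 64 32 33
f 64 33 34
f 66 65 68
f 66 68 67
f 68 65 69
f 68 69 67
f 69 65 70
f 69 70 67
f 70 65 71
f 70 71 67
f 71 65 72
f 71 72 67
f 72 65 73
f 72 73 67
f 73 65 74
f 73 74 67
f 74 65 75
f 74 75 67
f 75 65 76
f 75 76 67
f 76 65 66
f 76 66 67



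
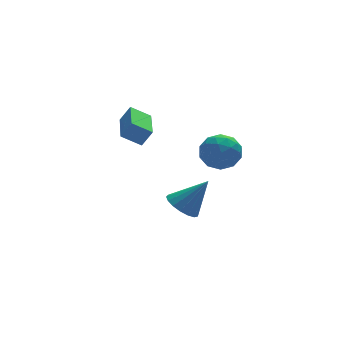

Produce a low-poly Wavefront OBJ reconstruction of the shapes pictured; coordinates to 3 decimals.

v 2.287 1.973 0.636
v 2.962 1.232 0.873
v 1.058 1.068 1.307
v 1.733 0.327 1.544
v 1.767 1.231 2.036
v 2.527 1.791 1.622
v 1.493 0.509 0.558
v 2.253 1.069 0.144
v 2.472 0.327 0.825
v 2.641 0.773 1.738
v 1.379 1.527 0.442
v 1.548 1.973 1.355
v 2.732 1.682 0.696
v 1.288 0.618 1.484
v 1.308 1.15 1.773
v 1.705 0.714 1.913
v 2.477 2.011 1.136
v 2.874 1.575 1.275
v 2.171 1.574 1.959
v 1.146 0.725 0.905
v 1.543 0.289 1.044
v 2.315 1.586 0.267
v 2.712 1.15 0.407
v 1.849 0.726 0.221
v 2.841 0.714 0.807
v 2.119 0.182 1.201
v 1.977 0.29 0.622
v 2.424 0.619 0.378
v 2.941 0.977 1.344
v 2.218 0.445 1.738
v 2.238 0.976 2.027
v 2.685 1.305 1.784
v 2.652 0.445 1.315
v 1.802 1.855 0.442
v 1.079 1.323 0.836
v 1.335 0.995 0.396
v 1.782 1.324 0.153
v 1.901 2.118 0.979
v 1.179 1.586 1.373
v 1.596 1.681 1.802
v 2.043 2.01 1.558
v 1.368 1.855 0.865
v -1.811 0.744 2.529
v -2.663 1.066 3.09
v -1.171 2.787 2.328
v -2.023 3.109 2.889
v -1.337 0.671 3.291
v -2.189 0.993 3.852
v -0.697 2.714 3.09
v -1.549 3.036 3.651
v 0.713 2.533 -3.033
v 1.41 2.835 -3.553
v 1.907 2.367 -1.527
v 1.241 3.202 -3.379
v 0.952 3.417 -3.125
v 0.608 3.429 -2.851
v 0.288 3.236 -2.618
v 0.065 2.882 -2.481
v -0.01 2.448 -2.47
v 0.081 2.034 -2.588
v 0.317 1.734 -2.808
v 0.643 1.617 -3.08
v 0.985 1.71 -3.341
v 1.265 1.992 -3.531
v 1.418 2.398 -3.608
f 1 38 17
f 38 12 41
f 17 41 6
f 38 41 17
f 1 17 13
f 17 6 18
f 13 18 2
f 17 18 13
f 1 13 22
f 13 2 23
f 22 23 8
f 13 23 22
f 1 22 34
f 22 8 37
f 34 37 11
f 22 37 34
f 1 34 38
f 34 11 42
f 38 42 12
f 34 42 38
f 2 18 29
f 18 6 32
f 29 32 10
f 18 32 29
f 6 41 19
f 41 12 40
f 19 40 5
f 41 40 19
f 12 42 39
f 42 11 35
f 39 35 3
f 42 35 39
f 11 37 36
f 37 8 24
f 36 24 7
f 37 24 36
f 8 23 28
f 23 2 25
f 28 25 9
f 23 25 28
f 4 30 16
f 30 10 31
f 16 31 5
f 30 31 16
f 4 16 14
f 16 5 15
f 14 15 3
f 16 15 14
f 4 14 21
f 14 3 20
f 21 20 7
f 14 20 21
f 4 21 26
f 21 7 27
f 26 27 9
f 21 27 26
f 4 26 30
f 26 9 33
f 30 33 10
f 26 33 30
f 5 31 19
f 31 10 32
f 19 32 6
f 31 32 19
f 3 15 39
f 15 5 40
f 39 40 12
f 15 40 39
f 7 20 36
f 20 3 35
f 36 35 11
f 20 35 36
f 9 27 28
f 27 7 24
f 28 24 8
f 27 24 28
f 10 33 29
f 33 9 25
f 29 25 2
f 33 25 29
f 44 46 43
f 47 44 43
f 43 46 45
f 45 47 43
f 44 50 46
f 48 44 47
f 48 50 44
f 46 50 45
f 49 47 45
f 45 50 49
f 49 48 47
f 50 48 49
f 52 51 54
f 52 54 53
f 54 51 55
f 54 55 53
f 55 51 56
f 55 56 53
f 56 51 57
f 56 57 53
f 57 51 58
f 57 58 53
f 58 51 59
f 58 59 53
f 59 51 60
f 59 60 53
f 60 51 61
f 60 61 53
f 61 51 62
f 61 62 53
f 62 51 63
f 62 63 53
f 63 51 64
f 63 64 53
f 64 51 65
f 64 65 53
f 65 51 52
f 65 52 53

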